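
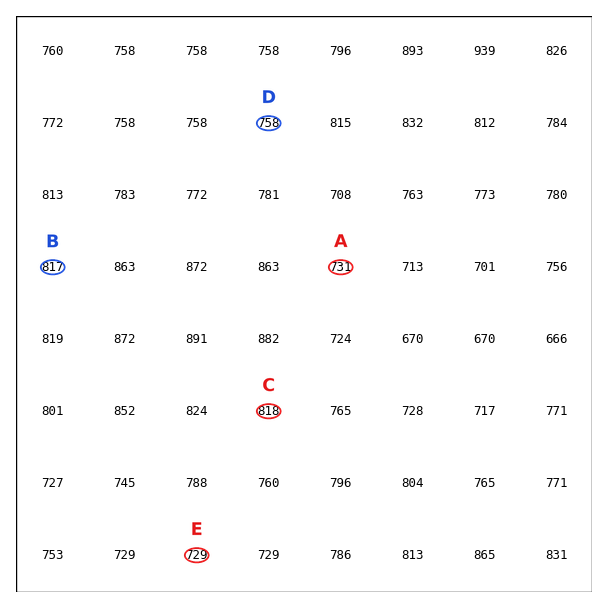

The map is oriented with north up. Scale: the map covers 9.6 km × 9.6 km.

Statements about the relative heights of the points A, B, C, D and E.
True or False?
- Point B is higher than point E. True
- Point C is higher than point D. True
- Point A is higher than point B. False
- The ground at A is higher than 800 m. False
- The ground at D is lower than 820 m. True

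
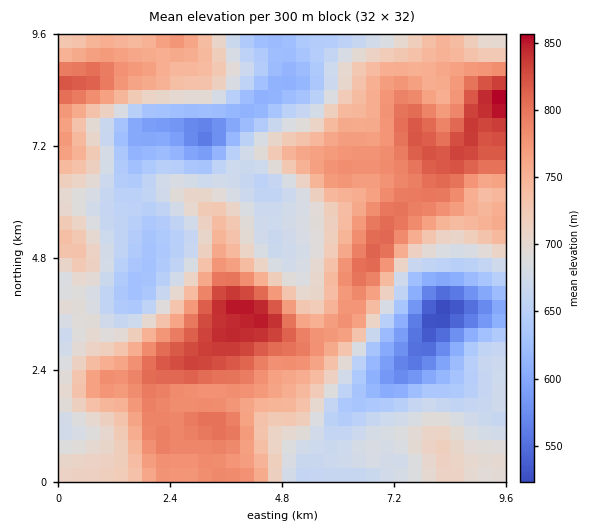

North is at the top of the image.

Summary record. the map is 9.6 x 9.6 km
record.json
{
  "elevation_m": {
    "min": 520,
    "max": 865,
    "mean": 715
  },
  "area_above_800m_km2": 9.8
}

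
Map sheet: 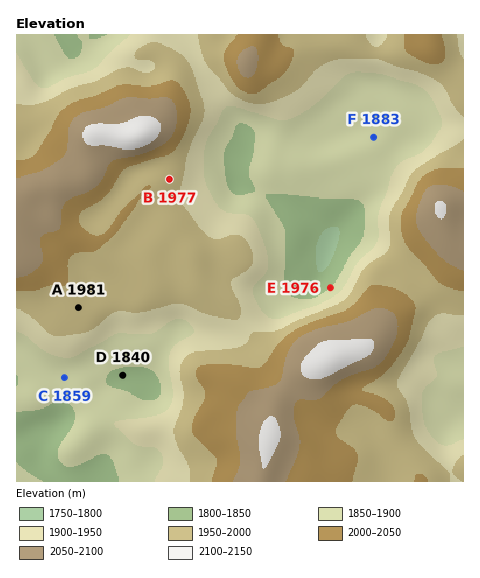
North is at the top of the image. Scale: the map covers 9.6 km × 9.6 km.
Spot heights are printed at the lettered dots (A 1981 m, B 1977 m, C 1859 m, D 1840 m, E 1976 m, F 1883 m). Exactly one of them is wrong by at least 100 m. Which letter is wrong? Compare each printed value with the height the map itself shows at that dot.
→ E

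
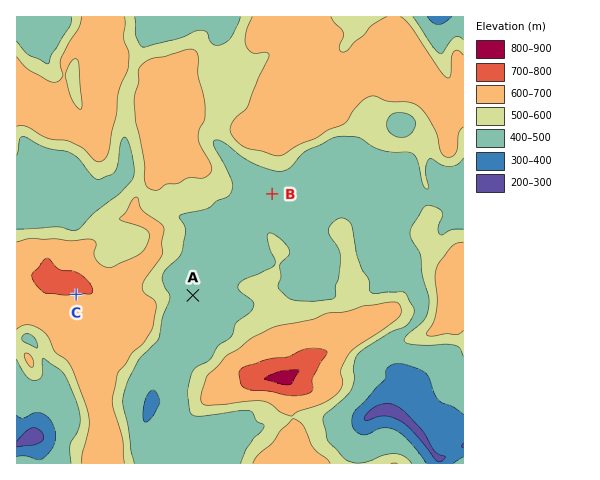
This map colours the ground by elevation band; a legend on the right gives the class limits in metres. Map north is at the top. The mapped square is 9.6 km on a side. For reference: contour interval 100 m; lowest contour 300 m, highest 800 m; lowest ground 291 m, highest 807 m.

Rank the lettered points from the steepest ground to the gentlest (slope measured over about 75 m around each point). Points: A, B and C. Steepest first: C A B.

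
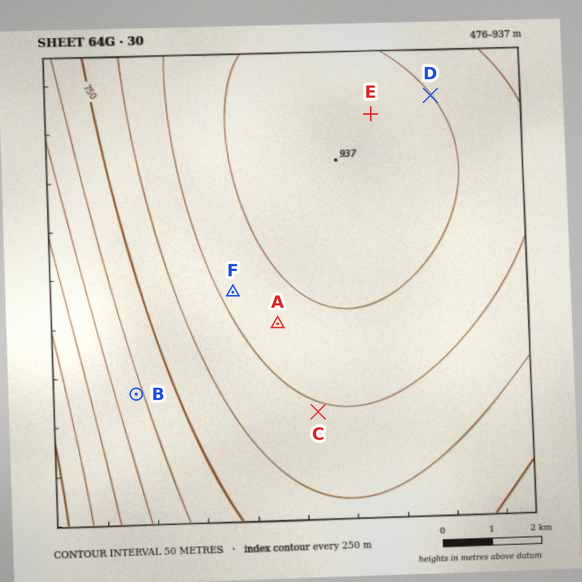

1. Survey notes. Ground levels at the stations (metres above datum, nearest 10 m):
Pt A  880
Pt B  690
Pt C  840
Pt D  900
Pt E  930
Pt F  860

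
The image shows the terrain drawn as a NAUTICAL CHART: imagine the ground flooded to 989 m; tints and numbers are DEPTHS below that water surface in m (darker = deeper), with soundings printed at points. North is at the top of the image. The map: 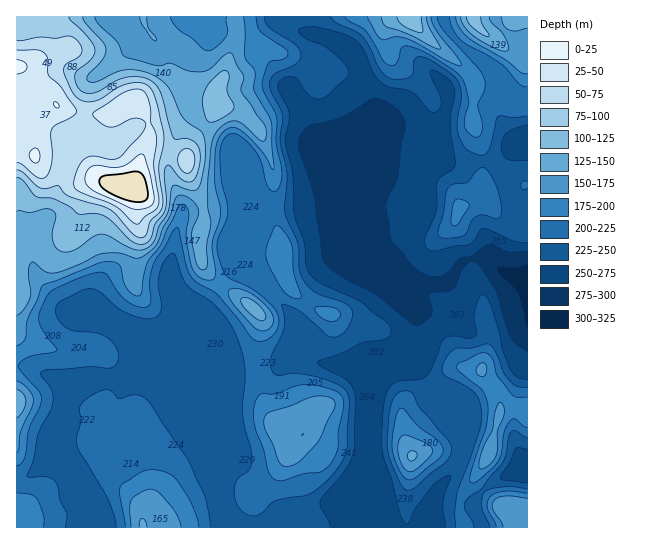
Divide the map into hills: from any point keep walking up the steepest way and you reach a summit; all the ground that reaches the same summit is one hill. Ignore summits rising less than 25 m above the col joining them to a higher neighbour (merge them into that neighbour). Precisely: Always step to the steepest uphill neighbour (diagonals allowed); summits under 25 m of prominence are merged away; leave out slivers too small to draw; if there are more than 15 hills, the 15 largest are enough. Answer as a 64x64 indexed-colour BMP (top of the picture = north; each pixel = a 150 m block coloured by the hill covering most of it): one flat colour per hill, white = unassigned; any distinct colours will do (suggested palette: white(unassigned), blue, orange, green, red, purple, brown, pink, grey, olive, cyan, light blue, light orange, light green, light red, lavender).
<image width="64" height="64" href="data:image/bmp;base64,Qk12CAAAAAAAAHYAAAAoAAAAQAAAAEAAAAABAAQAAAAAAAAIAAATCwAAEwsAABAAAAAAAAAA////ALR3HwAOf/8ALKAsACgn1gC9Z5QAS1aMAMJ34wB/f38AIr28AM++FwDox64AeLv/AIrfmACWmP8A1bDFAP////9ERERERERERERCIiIhEREREREZmZlmZmZmqqqq/////0RERERERERERCIiIiIRERERERmZmZZmZmaqqqr/////RERERERERERCIiIiIiIRERERGZmZmWZmZqqqqv////9EREREREREREIiIiIiIiIiEREZmZmZZmZmqqqq////9EREREREREREQiIiIiIiIiIhERmZmZmWZmaqqqr////0RERERERERERCIiIiIiIiIiIRGZmZmZZmZmqqqt////RERERERERERBIiIiIiIiIiIhEZmZmZmWZmZmqm3d//9EREREREREREEiIiIiIiIiIiIRmZmZmZlmZmZmbd3f9EREREREREREQSIiIiIiIiIiIiGZmZmZmWZmZmZt3d/0REREREREREQRIiIiIiIiIiIiKZmZmZmZlmZmZm3d3/RERERERERERBEiIiIiIiIiIiIpmZmZmZmWZmZmbd3d9ERERERERERBESIiIiIiIiIiIimZmZmZmZZmZmZt3d30REREREREREERIiIiIiIiIiIiKZmZmZmZZmZmZm3d3dREREREREREEREiIiIiIiIiIiIpmZmZmZlmZmZmbd3d1EREREREREERESIiIiIiIiIiIimZmZmZlmZmZmZt3d3UREREREREERERIiIiIiIiIiIiIpmZmZmWZmZmZm3d3d1EREREREQRERGyIiIiIiIiIiIimZmZmWZmZmZmbd3d3dREREREQREREbIiIiIiIiIiIiKZmZmWZmZmZmZt3d3d3dRERBERERERsiIiIiIiIiIiIpmZmWZmZmZmZm3dERERERERERERERG7IiIiIiIiIiIimZmZZmZmZmZmYREREREREREREREREbu7IiIiIiJVVSIpmZZmZmZmZmZhERERERERERERERERu7u7u7IlVVVVURERlmZmZmZmZmERERERERERERERERG7u7u7u1VVVVVREREWZmZmZmZmYREREREREREREREREbu7u7u7VVVVVVERERZmZmZmZmZhERERERERERERERERu7u7u7tVVVVVERERFmZmZmZmZmERERERERERERERERu7u7u7u1VVVVVREREWZmZqqqpmYRERERERERERERERG7u7u7u1VVVVVVERERZmaqqqqqqhEREREREREREREREbu7u7u7VVVVVVVREREaqqqqqqqqERERERERERERERERu7u7u7VVVVVVVVURERqqqqqqqqoREREREREREREREREbu7u7VVVVVVVVVVERGqqqqqqqqhERERERERERERERERG7u7VVVVVVVVVVVVUaqqqqqqqqERERERERERERERERERu7VVVVVVVVVVVVVYiIiqqqqqMRERERERERERERERERERFVVVVVVVVVVVVYiIiKqqozMxEREREREREREREREREREVVVVVVVVVVVVYiIiIiqqDMzERERERERERERERERERERVVVVVVVVVVVYiIiIiIiIMzMRERERERERERERERERERFVVVVVVVVVVYiIiIiIiIiDMxcREREREREREREREREREVVVVVVVVVVRiIiIiIiIiIMzd3EREREREREREREREREcVVVVVVVVVRGIiIiIiIiIiDN3cRERERERERERERERERxVVVVVVVVREYiIiIiIiIiIM3d3EREREREREREcERERzFVVVVVVUREYiIiIiIiIiIgzd3cRERERERERERzMzMzMERERERERERiIiIiIiIiIiDN3d3ERERERERERzMzMzMwREREREREREYiIiIiIiIiIM3d3cRERERERERHMzMzMwRERERERERERiIiIiIiIiIMzd3d3ERERERERHMzMzMzBERERERERERGIiIiIiIiIgzN3d3cREREREREczMzMzBEREREREREREYiIiIiIiIiDM3d3dxERERERERzMzMzMERERERERERERiIiIiIOIiIgzd3d3ERERERERHMzMzMwRERERERERERE4iIiDMzMzODN3d3dxEREREREczMzMwRERERERERERETiIiDMzMzMzM3d3d3cRERERERHMzMwREREREREREREROIMzMzMzMzMzd3d3dxEREREREczMwREREREREREREREzMzMzMzMzMzN3d3d3ERERERERHMERERERERERERERETMzMzMzMzMzM3d3d3cRERERERERERERERERERERERETMzMzMzMzMzMzd3d3d3ERERERERERERERERERERERERMzMzMzMzMzMzN3d3d3cRERERERERERERERERERERERMzMzMzMzMzMzM3d3d3dxEREREREREREREREREREREREzMzMzMzMzMz7ud3d3d3ERERERERERERERERERERERETMzMzMzMzMzPu53d3d3dxERERERERERERERERERERERMzMzMzMzMzPu7nd3d3d3cRERERERERERERERERERERMzMzMzMzMzPu7ud3d3d3d3cREREREREREREREREREREzMzMzMzMzPu7u53d3d3d3d3EREREREREREREREREREzMzMzMzMzPu7u7nd3d3d3d3cREREREREREREREREREzMzMzMzMzPu7u7ud3d3d3d3dxERERERERERERERETMzMzMzMzMzPu7u7u53d3d3d3d3ERERERERERERERMzMzMzMzMzMzPu7u7u7nd3d3d3d3cRERERERERERETMzMzMzMzMzMzM+7u7u7u"/>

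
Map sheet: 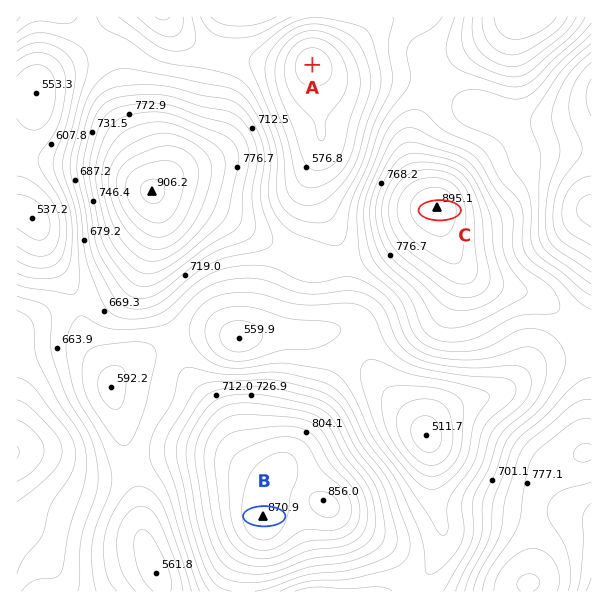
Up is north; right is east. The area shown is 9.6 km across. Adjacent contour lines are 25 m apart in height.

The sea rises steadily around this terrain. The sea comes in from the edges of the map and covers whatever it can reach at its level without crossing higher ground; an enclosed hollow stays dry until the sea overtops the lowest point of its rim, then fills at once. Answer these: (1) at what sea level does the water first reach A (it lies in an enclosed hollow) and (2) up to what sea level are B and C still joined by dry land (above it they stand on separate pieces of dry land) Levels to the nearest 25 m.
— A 625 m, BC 650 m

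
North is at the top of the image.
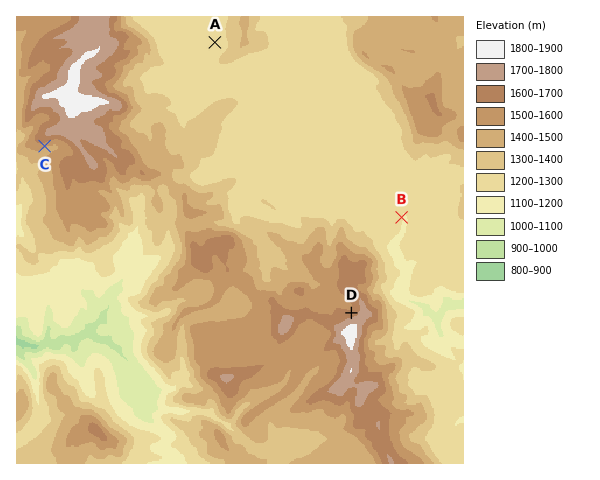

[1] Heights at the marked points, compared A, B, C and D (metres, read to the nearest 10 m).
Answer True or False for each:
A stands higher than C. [False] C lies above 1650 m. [False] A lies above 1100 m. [True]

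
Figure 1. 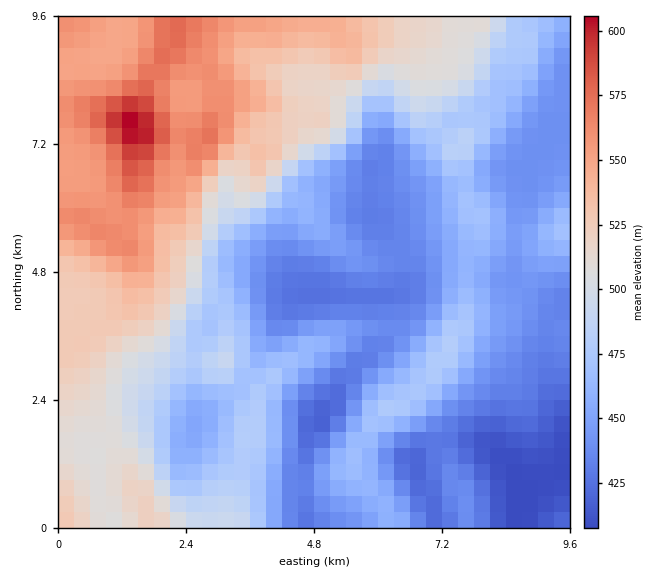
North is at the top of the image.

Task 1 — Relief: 405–610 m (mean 485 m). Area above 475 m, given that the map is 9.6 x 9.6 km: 43.5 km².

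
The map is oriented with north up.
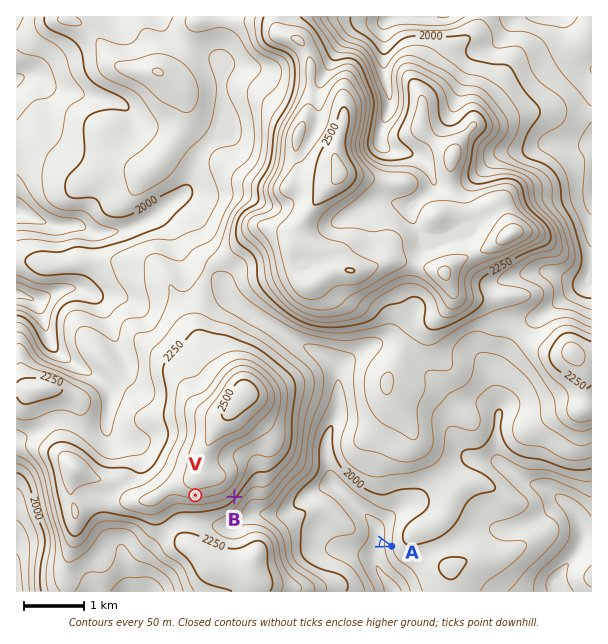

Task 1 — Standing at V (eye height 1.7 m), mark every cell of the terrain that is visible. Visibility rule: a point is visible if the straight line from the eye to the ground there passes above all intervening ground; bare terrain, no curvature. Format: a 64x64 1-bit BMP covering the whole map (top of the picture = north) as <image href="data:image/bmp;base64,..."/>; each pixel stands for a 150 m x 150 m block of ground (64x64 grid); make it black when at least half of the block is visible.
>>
<image width="64" height="64" href="data:image/bmp;base64,Qk0+AgAAAAAAAD4AAAAoAAAAQAAAAEAAAAABAAEAAAAAAAACAAATCwAAEwsAAAIAAAAAAAAA////AAAAAAAH4AAAAD/AAAfgAOAEf8AAB+AH4Az/4AADwA/gHP/8AAMAH+A8//8AAAB/8AB//4AAAP/wAD8f4AAB//AADwPgAAH8AAAAAAAAAcAAAAAAAAABgAAAAAAAAAAAAAAAAAAAAAAAAAAAAAAAAAAAAAAAAAAAAAAAAAAAAAAAAAAAAAAAAAAAAAAAAAAAAAAAAAAAAAAAAAAAAAAAAAAAAAAAAAAAAAAAAAAAAAAAAAAAAAAAAAAAAAAAAAAAAAAAAAAAAAAAAAAAAAAAAAAAAAAAAAAAAAAAAAAAAAAAAAAAAAAAAAAAAAAAAAAAAAAAAAAAAAAAAAAAAAAAAAAAAAAAAAAAAAAAAAAAAAAAAAAAAAAAAAAAAAAAAAAAAAAAAAAAAAAAAAAAAAAAAAAAAAAAAAAAAAAAAAAAAAAAAAAAAAAAAAAAAAAAAAAAAAAAAAAAAAAAAAAAAAAAAAAAAAAAAAAAAAAAAAAAAAAAAAAAAAAAAAAAAAAAAAAAAAAAAAAAAAAAAAAAAAAAAAAAAAAAAAAAAAAAAAAAAAAAAAAAAAAAAAAAAAAAAAAAAAAAAAAAAAAAAAAAAAAAAAAAAAAAAAAAAAAAAAAAAAAAAAAAAAAAAAAAAAAAAAAAAAAAAAAAAAAAAAAAAAAAAAAAAAAAAAAAAAAAAAAAAAAAAAAAAA=="/>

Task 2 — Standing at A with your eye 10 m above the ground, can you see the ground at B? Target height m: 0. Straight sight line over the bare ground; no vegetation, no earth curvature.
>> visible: true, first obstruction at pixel None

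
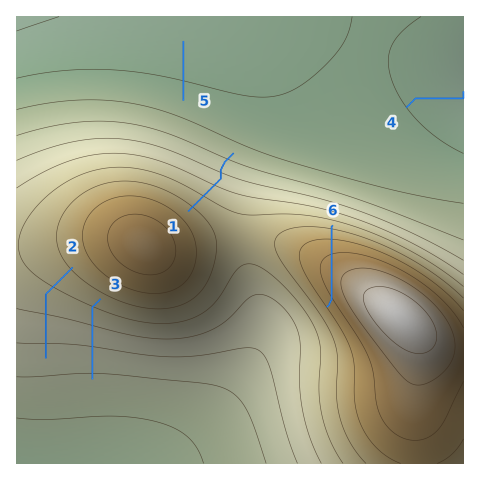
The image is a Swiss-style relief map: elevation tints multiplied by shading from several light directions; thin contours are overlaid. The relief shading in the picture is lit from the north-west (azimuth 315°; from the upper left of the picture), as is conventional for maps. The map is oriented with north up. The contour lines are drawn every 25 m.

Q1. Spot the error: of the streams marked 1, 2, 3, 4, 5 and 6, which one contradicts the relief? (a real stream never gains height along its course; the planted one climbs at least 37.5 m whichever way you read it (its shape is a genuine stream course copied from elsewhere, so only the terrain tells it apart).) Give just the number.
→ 6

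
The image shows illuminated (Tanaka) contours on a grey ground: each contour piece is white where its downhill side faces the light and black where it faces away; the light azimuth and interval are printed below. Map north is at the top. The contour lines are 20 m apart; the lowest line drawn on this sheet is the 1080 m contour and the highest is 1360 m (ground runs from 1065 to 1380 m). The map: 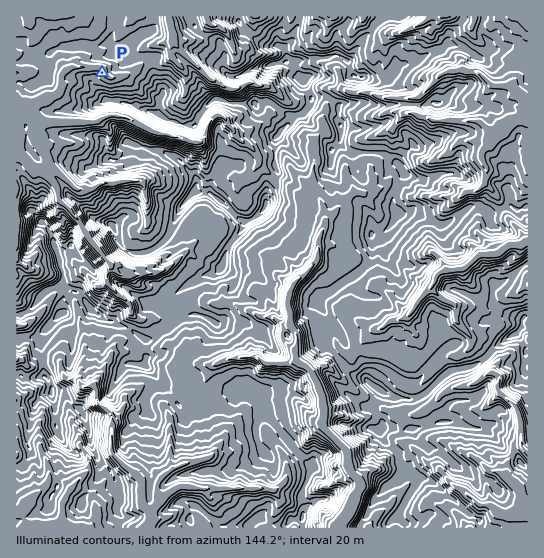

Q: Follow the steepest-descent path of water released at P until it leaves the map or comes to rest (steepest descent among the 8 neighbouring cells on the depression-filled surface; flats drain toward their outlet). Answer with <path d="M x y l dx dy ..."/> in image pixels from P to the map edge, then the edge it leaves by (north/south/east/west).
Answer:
<path d="M102 73l1-3-2-3-31 0-8 7-1 3 0 13-6 5-5 0-5 3-4 4-10 1-1 2-3 0-5 5-5 0"/>
exit: west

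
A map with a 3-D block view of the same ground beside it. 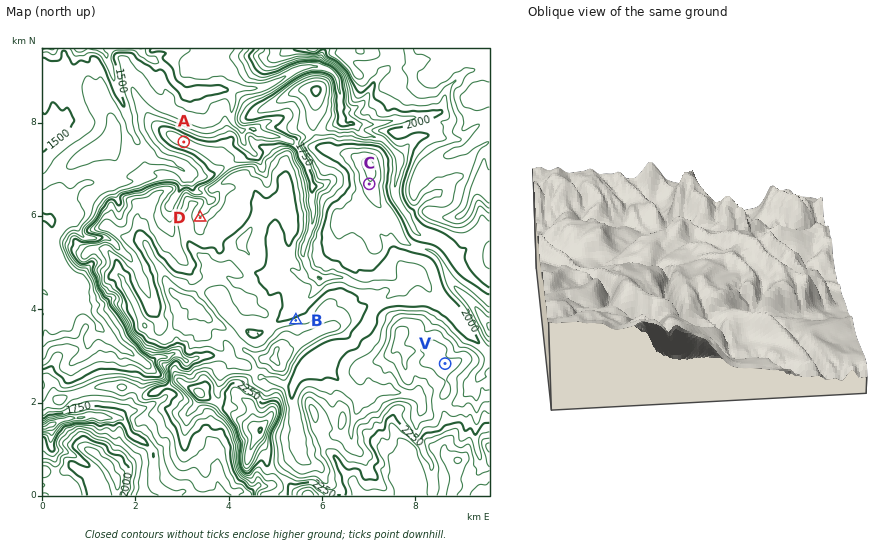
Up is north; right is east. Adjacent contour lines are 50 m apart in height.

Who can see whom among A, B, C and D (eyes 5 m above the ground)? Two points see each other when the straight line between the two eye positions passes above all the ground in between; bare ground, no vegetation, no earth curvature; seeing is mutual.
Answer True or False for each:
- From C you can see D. False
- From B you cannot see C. False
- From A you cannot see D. True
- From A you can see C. True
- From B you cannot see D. True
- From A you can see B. False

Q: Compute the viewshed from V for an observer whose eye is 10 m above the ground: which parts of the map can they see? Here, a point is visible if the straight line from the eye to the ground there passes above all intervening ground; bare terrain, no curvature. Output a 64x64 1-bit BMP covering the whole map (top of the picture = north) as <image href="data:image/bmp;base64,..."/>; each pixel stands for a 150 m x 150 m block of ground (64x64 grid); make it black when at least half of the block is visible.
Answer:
<image width="64" height="64" href="data:image/bmp;base64,Qk0+AgAAAAAAAD4AAAAoAAAAQAAAAEAAAAABAAEAAAAAAAACAAATCwAAEwsAAAIAAAAAAAAA////AAAAAAAAAAAABgAAAAAAAAAeAAABAAAAADAAAAEAAAAAYAAAAQAAAATAAAQBAAAABsAgBDAAAAACgEAEOgAAAAOAwA3LAAAAAYDgH+8AAAABgZA//wAAAALBlD//AAAAAMGfOH8AAAACQ7A4HwAAAAdjgHABAAAAD2IAAIAAAAIeAAAAYAAAARwAAAgAAAABAAAACAAAAAAAIAAK4AAAAABwAAvwAAAAAHAAD+AAAAAAMAA8AAAAAAAgABgBAAAAAAAAGAMAAAHAAAAABwAAB4AAAAAGAAADAAAAAAwAAAYAAAAADAAABAAAAAAYAAAwAAAAABAAACAAAAAAIAAAAAAAAAAAAAAAAAAAAAAAAAAAAAAAAAAAAAAAAAAAAAAAAAAAAAEAAAAAAAAAAQAAAAAAAAB/AAAAAAAwIP8AAAAAAD/j/wAAAAAAH8IPAAAAAAAHgAcAAAAAAAeMBwAAAAAAA4wGAAAAAAADhgAAAAAAAAOHAAAAAAAAA4OAAAAAAAABwcAAAAAAACCAYAAAAAAAgAAAAAAAAAAAAAAAAAAAAABAAAAAAAAAAAAAAAAAAAAAAAAAAAAAAACAAAAAAAAAAcAeAAAAAAABwB8AAAAAAADHAAAAAAAABu+AAAAAAAAOD8AAAAAAAAkYYAAAAAAAEwAwAAAAAAA3wDAAAAAAEA/MAA=="/>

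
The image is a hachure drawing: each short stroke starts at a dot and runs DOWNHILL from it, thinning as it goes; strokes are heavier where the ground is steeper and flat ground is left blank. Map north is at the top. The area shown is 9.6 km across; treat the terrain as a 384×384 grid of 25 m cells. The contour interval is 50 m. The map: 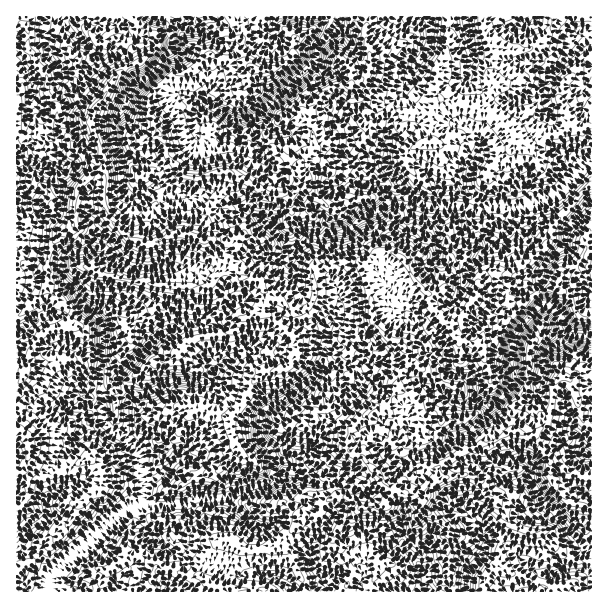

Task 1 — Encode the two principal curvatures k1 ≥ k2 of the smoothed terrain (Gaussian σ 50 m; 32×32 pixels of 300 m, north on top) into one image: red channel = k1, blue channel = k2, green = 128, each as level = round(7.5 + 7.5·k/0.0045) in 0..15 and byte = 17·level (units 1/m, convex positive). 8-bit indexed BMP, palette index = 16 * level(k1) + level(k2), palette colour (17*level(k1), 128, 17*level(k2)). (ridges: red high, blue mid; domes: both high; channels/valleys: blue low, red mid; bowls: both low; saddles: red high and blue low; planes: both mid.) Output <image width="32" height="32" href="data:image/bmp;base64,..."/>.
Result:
<image width="32" height="32" href="data:image/bmp;base64,Qk02CAAAAAAAADYEAAAoAAAAIAAAACAAAAABAAgAAAAAAAAEAAATCwAAEwsAAAABAAAAAAAAAIAAABGAAAAigAAAM4AAAESAAABVgAAAZoAAAHeAAACIgAAAmYAAAKqAAAC7gAAAzIAAAN2AAADugAAA/4AAAACAEQARgBEAIoARADOAEQBEgBEAVYARAGaAEQB3gBEAiIARAJmAEQCqgBEAu4ARAMyAEQDdgBEA7oARAP+AEQAAgCIAEYAiACKAIgAzgCIARIAiAFWAIgBmgCIAd4AiAIiAIgCZgCIAqoAiALuAIgDMgCIA3YAiAO6AIgD/gCIAAIAzABGAMwAigDMAM4AzAESAMwBVgDMAZoAzAHeAMwCIgDMAmYAzAKqAMwC7gDMAzIAzAN2AMwDugDMA/4AzAACARAARgEQAIoBEADOARABEgEQAVYBEAGaARAB3gEQAiIBEAJmARACqgEQAu4BEAMyARADdgEQA7oBEAP+ARAAAgFUAEYBVACKAVQAzgFUARIBVAFWAVQBmgFUAd4BVAIiAVQCZgFUAqoBVALuAVQDMgFUA3YBVAO6AVQD/gFUAAIBmABGAZgAigGYAM4BmAESAZgBVgGYAZoBmAHeAZgCIgGYAmYBmAKqAZgC7gGYAzIBmAN2AZgDugGYA/4BmAACAdwARgHcAIoB3ADOAdwBEgHcAVYB3AGaAdwB3gHcAiIB3AJmAdwCqgHcAu4B3AMyAdwDdgHcA7oB3AP+AdwAAgIgAEYCIACKAiAAzgIgARICIAFWAiABmgIgAd4CIAIiAiACZgIgAqoCIALuAiADMgIgA3YCIAO6AiAD/gIgAAICZABGAmQAigJkAM4CZAESAmQBVgJkAZoCZAHeAmQCIgJkAmYCZAKqAmQC7gJkAzICZAN2AmQDugJkA/4CZAACAqgARgKoAIoCqADOAqgBEgKoAVYCqAGaAqgB3gKoAiICqAJmAqgCqgKoAu4CqAMyAqgDdgKoA7oCqAP+AqgAAgLsAEYC7ACKAuwAzgLsARIC7AFWAuwBmgLsAd4C7AIiAuwCZgLsAqoC7ALuAuwDMgLsA3YC7AO6AuwD/gLsAAIDMABGAzAAigMwAM4DMAESAzABVgMwAZoDMAHeAzACIgMwAmYDMAKqAzAC7gMwAzIDMAN2AzADugMwA/4DMAACA3QARgN0AIoDdADOA3QBEgN0AVYDdAGaA3QB3gN0AiIDdAJmA3QCqgN0Au4DdAMyA3QDdgN0A7oDdAP+A3QAAgO4AEYDuACKA7gAzgO4ARIDuAFWA7gBmgO4Ad4DuAIiA7gCZgO4AqoDuALuA7gDMgO4A3YDuAO6A7gD/gO4AAID/ABGA/wAigP8AM4D/AESA/wBVgP8AZoD/AHeA/wCIgP8AmYD/AKqA/wC7gP8AzID/AN2A/wDugP8A/4D/AKWFlbO2lJbXgre3x8XVwsOzksalhpaCxsPEppW1xca015SElNfXlcfFlpaGhpWWxpCnpYbIyJC1toDXp4SmorKSx6VzdLfHk6OGp5i3xrimg8eGlZKAtKS2pLKEhpa3c5Oi6JWDk8WhtMW4t7eAo8elw8V01rG11NeUk7bW56C12JC114SDhKOigqW2sOjWpbeS1ufpkPiispK2pqWAo+fFg5Kl2KekpOa0gZCQkcfWxsazg8XW1sRyhNbGsqPnksemt5W2uISTg+fWxqbUwLGSg5S215WV59XnxeOw57Xn1IaUt7iWhKSzgYSm2OiQkbW2x9eEcqGg5aOCgZD2poDnlpaSt5KDlLaUl5fWgLWnhITGhZaVyLWg0+fG15aVsreHpsaS5LO3pqeWp8aA58e4tse3lpa3xPjgs7eGuILmtYWkoqH2oLbIyLiG16OApbamhbfHhreEkLCQ5KLFg8XHh5eVgdHUkICgkJWXxqeAkqeElqS3g8T3sPuQ9MPWltmWp7iQ5LD4x8e0kpenx8iRk4V1hbXYlLGj5ZD3sNinxoWTorDH1pDIyIaWgoSFx5eTlqWk6KWixdbHgPeQoreQ1rfYoLfGtICjs7Wmhba1lYOXteaFlJPXpMagxPegkNeCtbSQ1ZS2hoaEo8fIlbanhXXXdoaDxqWlpMag4KH4hcbVgKd0hZa3p6ikg7a3lbaFdceHhrbWkOmWpdLT94SG16Cm5/fi1LWWlqXI14WCyIWFt4eXtMWzxaelspLnp5bmkOLngJWUg3WUhaWFlYLJtdfHt+i0oPWwtrbosLPlh5XVxoCW+Pbm5vjEyNbBoZCihLfGpLaypNeSppT3gOmnlbbmk/Z0haaWlaW1gJHX1qKgkNaUpqTWtLSjk+bB1JW2o+TlhISWlnWWpXK01tei99bkoLKAgZCigYODc/bApuaS98SStJOElIWVtfaU5saCgqHzsNi01rHItpSkgfazgIKj96G2tbXm1ee2hoO3tcan1pDHlaenkLeXpcmVkqa3xeT0gLaE1XWFlZajyJa3loWWgMinmJeTppenpYOUtZa1kfeg1/e2hZe1xsOhlLenl6eTlZaXl5WHmIe2t8ezlbO294CU54WVs6CggNfIp7WDhJSol5eGl6eXp4O3lrPForXnx5D3hpWTt8m2gKXWw7WWhoSXqKeWlpWjo7eFoeaApIb4cJDnt5aGp9W4gNSg9raGg5W3hZWYmKhx15Skw6TncZX205Cz2LXHtub4oNf305aWgNiXkqaFlZaAxtaCx5DUtpTmsPe0s7aFg/agsqDXl8iitbeAyKe3uJaT14Ojw5SVxsSQscK0p7WwtPSgw9eGhaOjtLSnlILGlZQ="/>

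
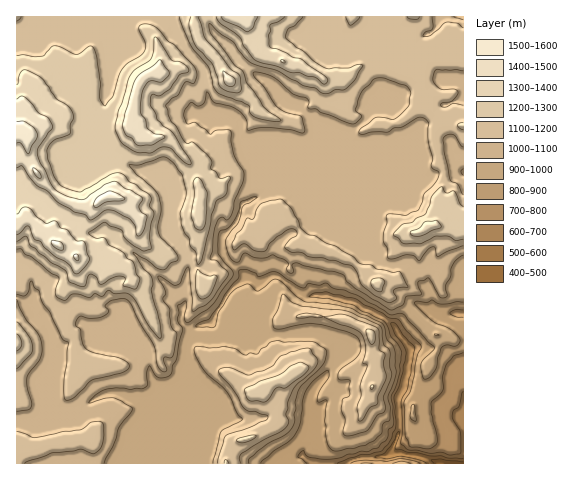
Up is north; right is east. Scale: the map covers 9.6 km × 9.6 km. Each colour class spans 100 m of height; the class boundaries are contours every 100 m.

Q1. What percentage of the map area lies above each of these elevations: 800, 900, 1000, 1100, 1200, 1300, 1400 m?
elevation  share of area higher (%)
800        96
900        92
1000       79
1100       52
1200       26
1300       12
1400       4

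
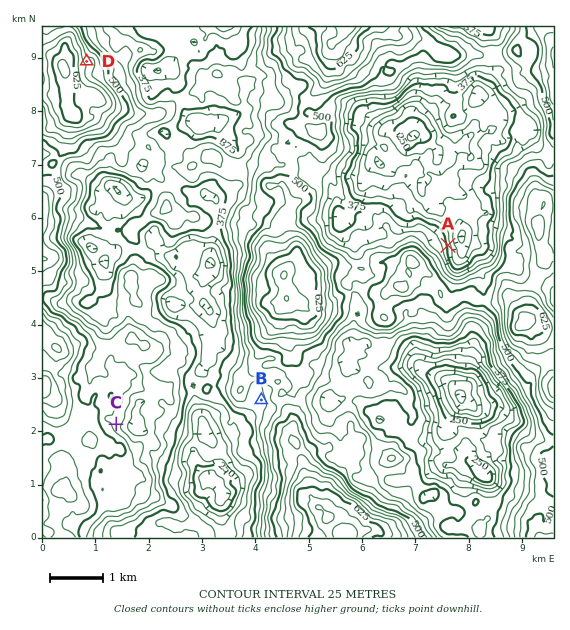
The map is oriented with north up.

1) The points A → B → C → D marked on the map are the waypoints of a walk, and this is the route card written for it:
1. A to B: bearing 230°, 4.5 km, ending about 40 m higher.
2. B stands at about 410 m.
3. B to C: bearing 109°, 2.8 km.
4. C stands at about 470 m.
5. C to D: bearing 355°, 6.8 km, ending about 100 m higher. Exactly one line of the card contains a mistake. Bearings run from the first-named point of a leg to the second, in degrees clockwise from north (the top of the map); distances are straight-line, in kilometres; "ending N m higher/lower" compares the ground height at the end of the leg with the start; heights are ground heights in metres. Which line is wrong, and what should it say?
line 3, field bearing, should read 261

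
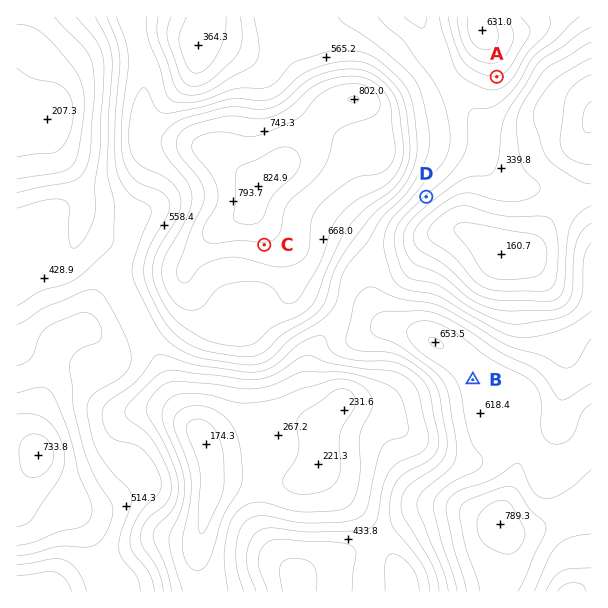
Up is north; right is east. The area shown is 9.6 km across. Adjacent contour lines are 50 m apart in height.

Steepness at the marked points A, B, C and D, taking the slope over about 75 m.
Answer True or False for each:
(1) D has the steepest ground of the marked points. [True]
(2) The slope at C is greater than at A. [False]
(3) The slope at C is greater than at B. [True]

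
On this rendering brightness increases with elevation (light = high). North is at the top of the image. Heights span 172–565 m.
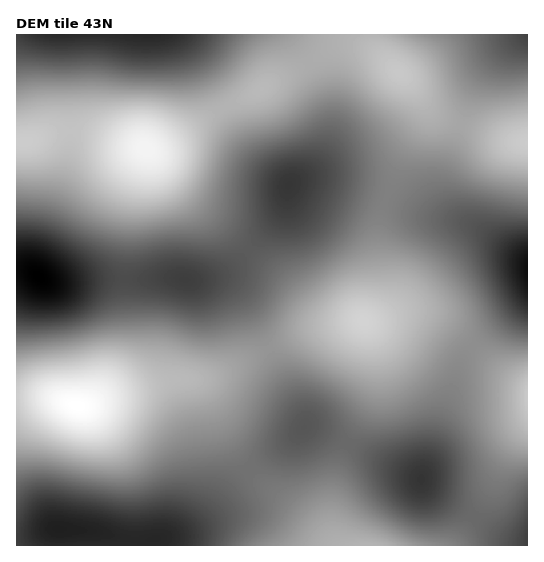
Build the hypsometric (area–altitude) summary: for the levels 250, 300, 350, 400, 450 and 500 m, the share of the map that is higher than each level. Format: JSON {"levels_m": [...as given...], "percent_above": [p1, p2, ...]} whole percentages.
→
{"levels_m": [250, 300, 350, 400, 450, 500], "percent_above": [95, 84, 63, 39, 17, 5]}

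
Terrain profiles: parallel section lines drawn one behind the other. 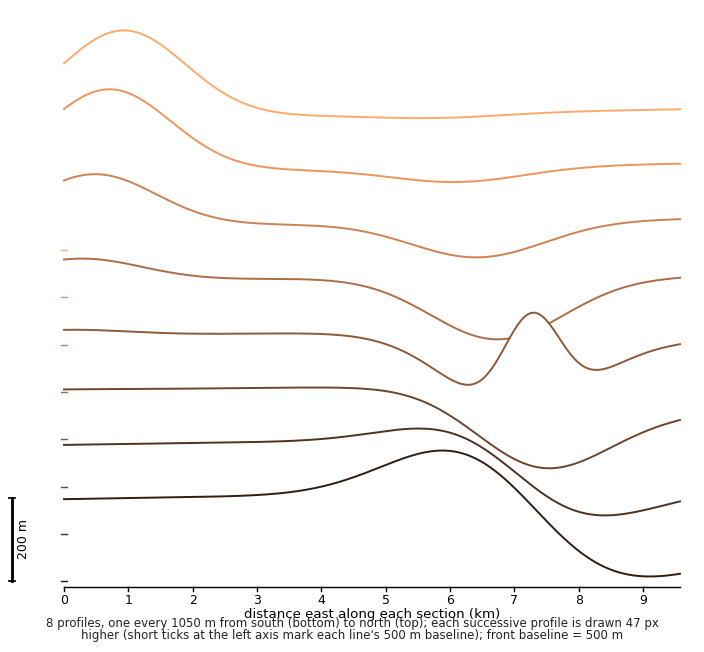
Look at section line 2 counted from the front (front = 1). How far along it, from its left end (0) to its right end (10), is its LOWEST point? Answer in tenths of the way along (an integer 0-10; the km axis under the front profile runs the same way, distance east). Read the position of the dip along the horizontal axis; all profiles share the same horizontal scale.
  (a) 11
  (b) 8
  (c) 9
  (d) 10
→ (c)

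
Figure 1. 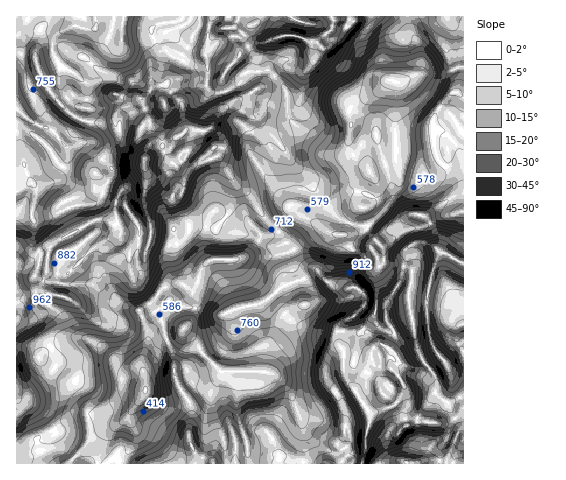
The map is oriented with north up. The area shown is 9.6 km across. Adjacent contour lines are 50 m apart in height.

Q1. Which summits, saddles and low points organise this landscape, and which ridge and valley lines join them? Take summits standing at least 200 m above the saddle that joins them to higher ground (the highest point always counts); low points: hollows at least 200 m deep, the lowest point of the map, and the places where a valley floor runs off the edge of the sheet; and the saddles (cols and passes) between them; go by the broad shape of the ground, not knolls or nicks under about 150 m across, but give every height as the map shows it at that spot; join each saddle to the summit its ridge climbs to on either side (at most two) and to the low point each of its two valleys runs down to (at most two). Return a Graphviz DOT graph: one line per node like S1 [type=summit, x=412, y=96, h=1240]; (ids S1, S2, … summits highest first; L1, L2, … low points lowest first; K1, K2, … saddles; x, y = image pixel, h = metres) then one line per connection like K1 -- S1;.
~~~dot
graph terrain {
  S1 [type=summit, x=144, y=160, h=1400];
  S2 [type=summit, x=354, y=316, h=1265];
  S3 [type=summit, x=304, y=39, h=1141];
  L1 [type=low, x=390, y=81, h=283];
  L2 [type=low, x=145, y=390, h=296];
  L3 [type=low, x=32, y=183, h=593];
  L4 [type=low, x=406, y=462, h=646];
  K1 [type=saddle, x=171, y=92, h=987];
  K2 [type=saddle, x=421, y=358, h=983];
  K3 [type=saddle, x=39, y=263, h=884];
  K4 [type=saddle, x=227, y=90, h=868];
  K5 [type=saddle, x=278, y=231, h=708];
  K6 [type=saddle, x=182, y=391, h=682];
  K7 [type=saddle, x=442, y=164, h=653];
  K1 -- S1;
  K1 -- L1;
  K1 -- L3;
  K2 -- S2;
  K2 -- L1;
  K2 -- L4;
  K3 -- S1;
  K3 -- L1;
  K3 -- L3;
  K4 -- S1;
  K4 -- S3;
  K4 -- L1;
  K4 -- L3;
  K5 -- S1;
  K5 -- S2;
  K5 -- L1;
  K5 -- L2;
  K6 -- S1;
  K6 -- S2;
  K6 -- L2;
  K7 -- S1;
  K7 -- S2;
  K7 -- L1;
}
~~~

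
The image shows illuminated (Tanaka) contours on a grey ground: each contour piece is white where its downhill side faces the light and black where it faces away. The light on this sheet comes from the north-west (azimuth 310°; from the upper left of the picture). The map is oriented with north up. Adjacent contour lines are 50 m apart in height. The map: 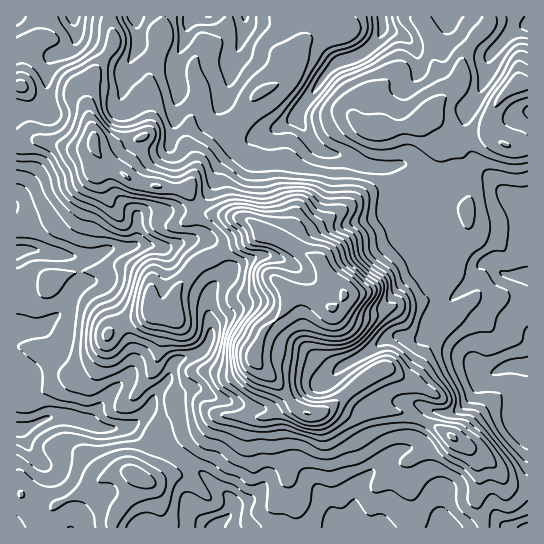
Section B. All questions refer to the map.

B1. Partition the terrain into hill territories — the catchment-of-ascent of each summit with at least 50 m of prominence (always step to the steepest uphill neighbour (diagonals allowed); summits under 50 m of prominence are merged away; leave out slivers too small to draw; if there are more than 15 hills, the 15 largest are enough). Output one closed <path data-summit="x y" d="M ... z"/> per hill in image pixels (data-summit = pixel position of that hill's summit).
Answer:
<path data-summit="345 295" d="M381 16l-135 0-2 18-12 28-4 27-9 21-2 9 4 8 13 12 8 2 9-2-16 10-14 14-5 10-5 18-12 14-9 6-43 1-10 5-2 28 19 0 12 3 29-9 10 0 8 4 6 7 8 19-2 6-12 11-4 9-1 16 3 11 0 15-4 9-10 9-22 6-8 21-12 13-6 15-12 13-12 4 8 2 6 8 11 7 16 3 35 25 30 27 2 6-1 6-15 17 226 0-7-38-15-21-6-15-5-5-5 0 6-1 4-3 5-19 10-15 12 2 12-1 14-10 17-26 22-9 21-1 0-89-22-2-15-12-17 4-29-11-6-6-3-8-4-32-16-16-1-17-9-12-7-1-6 3-24 0-22-11-24-4-12-11-14-22 3-10 32-42 10-7 23-8 15-15 3-6z"/><path data-summit="94 141" d="M245 16l-50 0-6 5-4 18-10 27 4 23-4 22 0 15-6 20-10 5-20-2-11-7-1-19-8-18 5-20-1-9-2 5-6 3-21 0-9-4-13-23-1-10-9 6-8 2-5 4-2 8 0 40-9 4-22 0 1 141 16-3 32 7 20 1 13-2 9-6 20-1 9-5 1-26 2-2 8-3 43-1 14-10 9-15 3-13 5-10 14-14 14-8-7 0-8-2-13-12-4-8 2-9 9-21 4-27 12-28z"/><path data-summit="421 122" d="M447 16l-65 0 1 15-3 6-15 15-28 11-12 11-28 40 0 5 14 22 12 11 24 4 22 11 24 0 6-3 7 1 9 12 1 17 13 11 10-4 22-21 10-3 21 2-20-22-8-22 3-22 16-27 8-32-6-2-28-20-8-9z"/><path data-summit="135 475" d="M61 416l-16 3-24 11 10 21 13 15 1 12-10 29-19 16 1 5 198 0 16-14 2-7-2-8-30-27-35-25-12-2-9-4-15-13-29 0-15-7z"/><path data-summit="173 317" d="M205 239l-10 0-29 9-12-3-40 3-20 8-18 2 4 13 0 12 17-2 8 8 4 6 18 36 6 24 0 10-4 10-24 24-16 23 1 2 11 4 24 0 12-5 12-13 6-15 12-13 6-19 8-4 18-6 8-7 4-9 0-15-3-11 1-16 4-9 12-11 2-6-8-19-6-7z"/><path data-summit="517 85" d="M527 25l-4 0-13 8-19 21-8 32-16 27-3 12 1 16 7 16 24 26-10-6-15 0-10 3-15 16-17 10 6 13 1 23 3 8 6 6 29 11 17-4 15 12 13 1 9-1z"/><path data-summit="453 437" d="M527 367l-20 0-22 9-17 26-14 10-12 1-12-2-10 15-5 19-4 3-6 1 5 0 5 5 6 15 15 21 9 38 83-1z"/><path data-summit="21 86" d="M73 16l-57 1 1 94 21 0 9-4 1-45 6-7 13-4 8-8 1-16z"/>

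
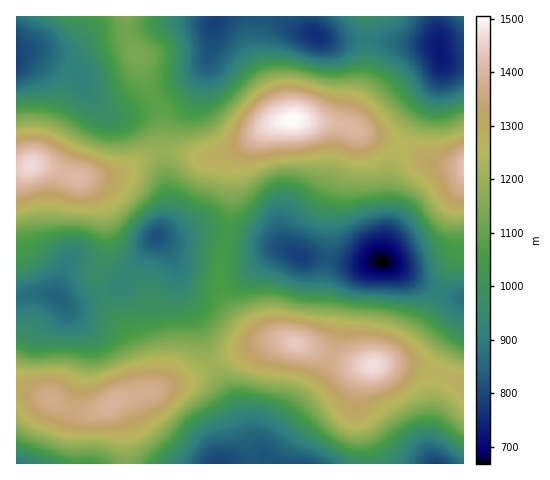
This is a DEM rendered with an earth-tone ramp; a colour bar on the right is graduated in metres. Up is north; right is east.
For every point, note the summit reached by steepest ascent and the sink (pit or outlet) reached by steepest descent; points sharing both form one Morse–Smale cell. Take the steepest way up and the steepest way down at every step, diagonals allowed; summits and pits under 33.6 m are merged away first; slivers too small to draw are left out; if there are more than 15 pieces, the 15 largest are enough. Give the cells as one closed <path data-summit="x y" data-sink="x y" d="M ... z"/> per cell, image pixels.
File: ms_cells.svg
<path data-summit="292 120" data-sink="300 256" d="M301 120l-11 0-24 8-17 14-12 13-5 17 0 31-6 35 23 6 28 2 27 12 23 1 3-17 1-40 6-20 14-30 5-21-12-7z"/><path data-summit="31 165" data-sink="17 61" d="M29 52l-13 3 1 113 19-4 17 4 23 9 26 0 16-3 32-19 14-3-2-37-4-7-11 0-23 7-14 0-15-12-19-31-33-16z"/><path data-summit="113 403" data-sink="57 297" d="M103 294l-29 10-7 0-10-8-8-2-16 0-17 5 1 87 32 12 15 10 19 5 20-4 17-10 23-7-3-24-6-19z"/><path data-summit="31 165" data-sink="57 297" d="M36 164l-20 4 0 130 17-4 16 0 8 2 10 8 7 0 23-8 5-3-4-21 8-27 0-22-5-20-6-10-14-15-28-10z"/><path data-summit="292 120" data-sink="215 22" d="M250 16l-33 0-4 11-1 20-6 16-12 13-28 15-11 8 7 14 3 39 15 0 24 6 10-1 30-13 29-20 16-4-8-5-28-60-4-15z"/><path data-summit="372 365" data-sink="437 463" d="M393 364l-16 0-7 2-8 9-3 8-2 10 0 20 8 32 1 18 97 1 1-80-32-13z"/><path data-summit="113 403" data-sink="217 463" d="M213 365l-28 15-33 12-28 6-11 6 11 23 3 37 103 0 26-1 7-4-5-1-5-4-16-43z"/><path data-summit="292 120" data-sink="315 35" d="M308 16l-57 0-2 24 4 15 28 60 5 5 46 2 15 4 18-50 2-36-41-1-7-2-7-5z"/><path data-summit="113 403" data-sink="157 236" d="M158 236l-11 13-25 36-18 8 3 11 27 45 6 19 4 25 41-13 28-16-8-15-8-29-16-27-5-29z"/><path data-summit="295 343" data-sink="300 256" d="M229 239l-4 0-2 10-4 34 4 14 14 22 14 13 12 6 20 1 14 5 14-4 6-7 5-13 1-29 5-32-24-1-23-11-32-3z"/><path data-summit="463 168" data-sink="383 262" d="M400 146l-11 30-1 47-6 37 10 4 26 18 21 9 20-42-2-42 2-13 5-9 0-18-34-6z"/><path data-summit="126 17" data-sink="17 61" d="M126 16l-109 0-1 38 20-1 37 17 7 6 15 27 10 10 5 2 9 0 12-3 15-7 8-7-7-11-7-27-12-24z"/><path data-summit="295 343" data-sink="217 463" d="M286 340l-14 0-16 5-43 20 24 46 12 36 4 7 5 4 8 0 2-12 50-64 12-22-1-4z"/><path data-summit="372 365" data-sink="383 262" d="M384 261l-6 0-13 6-8 6-9 11-6 20-4 30-6 23 25 8 18 0 17-7 18-17 24-36 5-14-21-9z"/><path data-summit="372 365" data-sink="217 463" d="M333 357l-3 0-12 25-50 64-2 12 8 6 92-1-1-18-8-32 0-20 5-18 10-10-21-1z"/>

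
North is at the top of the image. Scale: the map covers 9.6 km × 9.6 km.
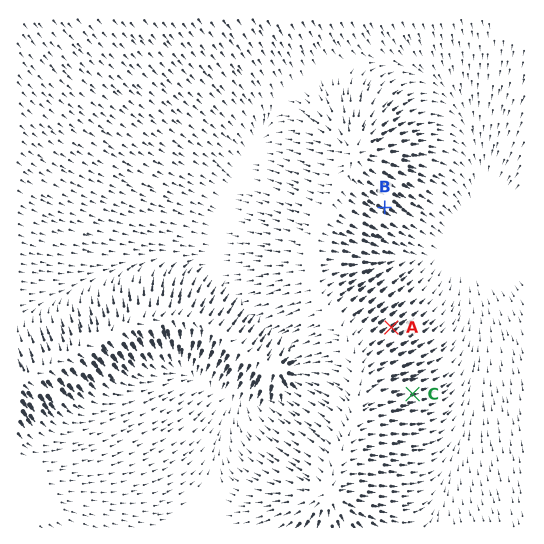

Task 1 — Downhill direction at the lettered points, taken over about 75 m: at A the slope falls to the NE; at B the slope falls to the SE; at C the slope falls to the E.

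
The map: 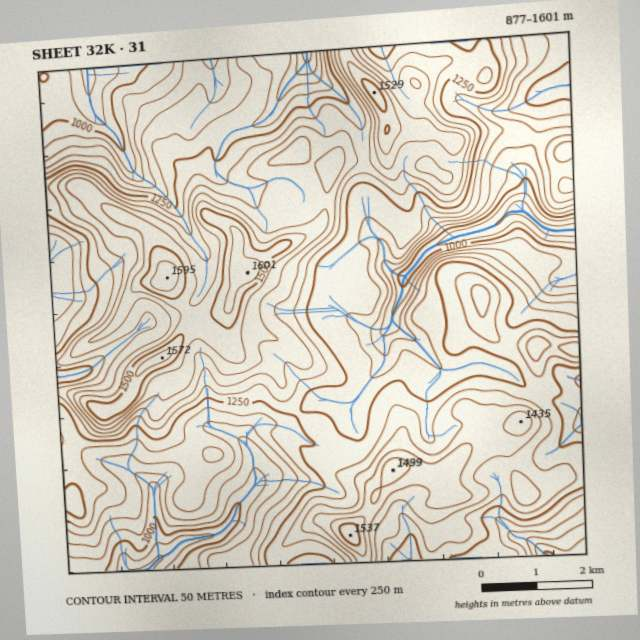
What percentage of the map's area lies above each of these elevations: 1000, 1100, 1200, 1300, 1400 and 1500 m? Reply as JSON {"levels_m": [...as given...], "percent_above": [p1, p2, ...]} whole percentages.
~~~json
{"levels_m": [1000, 1100, 1200, 1300, 1400, 1500], "percent_above": [95, 84, 67, 38, 15, 3]}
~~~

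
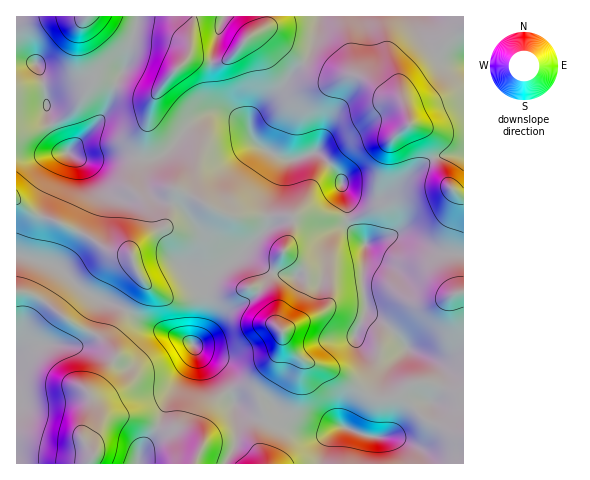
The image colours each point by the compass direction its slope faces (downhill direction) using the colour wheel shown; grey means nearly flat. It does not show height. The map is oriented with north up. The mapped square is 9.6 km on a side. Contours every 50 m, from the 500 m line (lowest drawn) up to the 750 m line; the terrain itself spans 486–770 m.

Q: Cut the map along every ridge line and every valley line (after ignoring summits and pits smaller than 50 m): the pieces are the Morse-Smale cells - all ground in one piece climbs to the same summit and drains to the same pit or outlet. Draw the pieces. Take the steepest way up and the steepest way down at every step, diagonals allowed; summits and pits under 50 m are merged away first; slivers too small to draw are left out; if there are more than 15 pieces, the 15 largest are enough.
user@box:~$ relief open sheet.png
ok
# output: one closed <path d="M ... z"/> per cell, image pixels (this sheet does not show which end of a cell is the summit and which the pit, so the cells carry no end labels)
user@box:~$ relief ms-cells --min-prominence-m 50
<path d="M18 255l-2 1 0 207 209 1 12-23 1-15-4-24-13-26-17-16-9-14-15-9-33-12-22-15-37-16-28-26z"/><path d="M315 152l-18 8-11 1-3 3-15 39 1 14 22 0 1 1-1 17-8 16 22 21-2 20-15 31-6 7 4 12 19 19 21 6 11 6 27 20 12 6 21-3 9-9 11-5 14 2 32 10 0-24-18-3-34-16-25-26-20-13-4-31 4-37-19-21-1-24-7-24-19-20z"/><path d="M179 190l-4 0-11 38-23 12-8 9-2 6-22-5-34-20-44-18-14-12-1 55 44 13 28 26 37 16 22 15 33 12 13 7 7-14 5-19 0-14-5-13 35-24 17-16 15-15 1-12-34 0-14-5z"/><path d="M283 333l-8 32-16 28 1 10 6 18 17 0 14 8 17 6 8 0 18-8-9 7-6 11-3 19 142-1-1-69-32-10-14-2-11 5-9 9-9 3-16-1-35-25-36-14-13-13z"/><path d="M304 64l-13 11-9 14-29 27-2 4 0 13 7 13 32 15 24-9 6 3 19 20 4 12 12 11 12 5 10 0 12-5 23-24 22-16-7-22-9-9-9-3-3-16-7-9-18-7-21-15-33-1-12-4z"/><path d="M291 217l-22 0-2 12-15 15-17 16-35 24 5 13 0 14-5 19-7 14 11 16 17 16 13 28 9 9 22 8-6-28 14-22 9-29 0-12 6-7 17-38 0-13-22-21 9-21 0-12z"/><path d="M417 16l-96 0-7 30-11 17 10 8 14 5 33 1 21 15 18 7 7 9 3 16 9 3 9 9 7 21 29-3 1-92-13 0-13-5-15-19z"/><path d="M222 112l-15 2-12 7-30 33-14 6-11-1-3 31 10 16 3 10 0 8-15 19-2 5 15-13 16-7 11-38 12 3 21 13 26 11 34-1 2-21 13-31 6-4-5 0-26-14-5-7-5-12-6-6z"/><path d="M404 235l-12 0-26 9-4 34 4 34 20 13 25 26 34 16 18 3 1-114-30-6z"/><path d="M137 16l-85 0-36 8 0 38 19 1 2 1 6 14 3 33 4 13 10 20 8 8 37-39 10-29 12-21 9-36z"/><path d="M68 152l-30 4-21-1-1 45 15 12 44 18 34 20 22 5 2-9 17-22 0-8-3-10-10-16 3-31-25-3-32 4z"/><path d="M266 31l-7 0-9 5-19 21-8 5-12 1-22-5-22 22-12 16-4 9-10 47 0 8 10 0 14-6 10-9 15-21 20-11 12-1 8 2 12 7 9 10 0-11 4-8 27-23 9-14 12-12z"/><path d="M194 16l-57 1-10 46-12 21-7 22-8 14-32 32 1 2 14 6 32-4 26 2 13-60 13-18 22-25z"/><path d="M434 158l-22 16-23 24-12 5-15-1-19-14 4 18 0 17 18 21 27-9 12 0 34 17 26 3 0-59-8-3-7-7z"/><path d="M35 63l-19 0 0 91 22 2 29-4-17-28-4-13-3-33z"/>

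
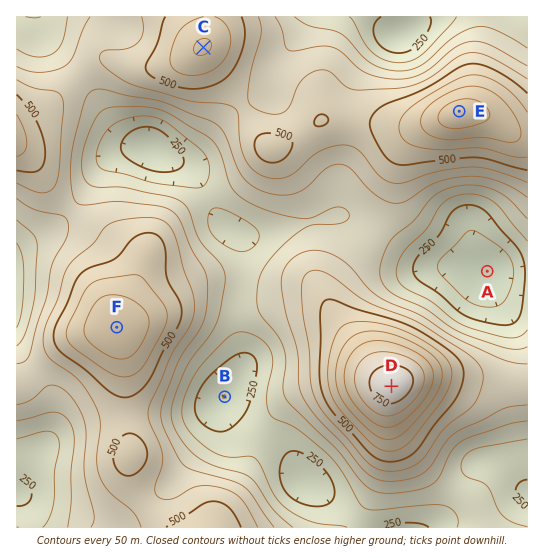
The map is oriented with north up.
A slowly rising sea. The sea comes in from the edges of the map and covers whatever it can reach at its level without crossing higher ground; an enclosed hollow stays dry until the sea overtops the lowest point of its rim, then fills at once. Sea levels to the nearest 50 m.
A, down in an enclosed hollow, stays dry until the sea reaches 250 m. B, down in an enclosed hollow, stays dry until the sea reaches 300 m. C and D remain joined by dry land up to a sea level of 350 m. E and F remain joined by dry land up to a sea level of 400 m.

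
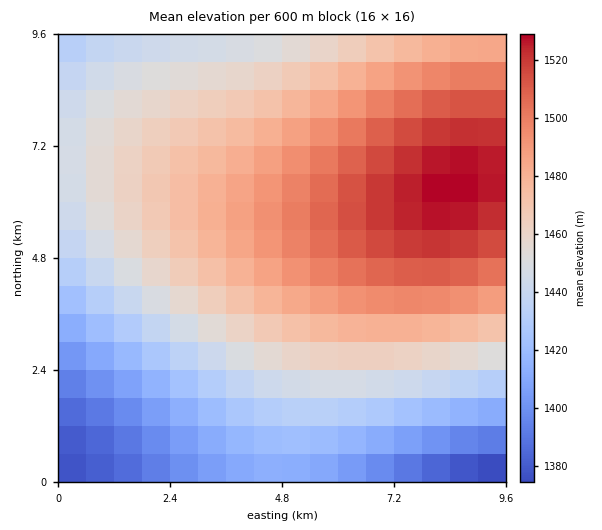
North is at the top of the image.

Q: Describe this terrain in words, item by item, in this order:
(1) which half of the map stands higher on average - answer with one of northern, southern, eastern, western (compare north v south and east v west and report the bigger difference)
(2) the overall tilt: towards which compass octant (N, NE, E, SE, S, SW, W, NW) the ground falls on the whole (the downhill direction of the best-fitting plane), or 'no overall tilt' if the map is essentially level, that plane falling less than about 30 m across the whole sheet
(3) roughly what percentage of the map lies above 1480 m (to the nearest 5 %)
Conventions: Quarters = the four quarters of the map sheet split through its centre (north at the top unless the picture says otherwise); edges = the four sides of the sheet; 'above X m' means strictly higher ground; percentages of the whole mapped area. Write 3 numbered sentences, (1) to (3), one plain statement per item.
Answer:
(1) On average the northern half of the map is the higher ground.
(2) The general tilt is down to the south-west (the land rises towards the north-east).
(3) About 35 % of the map lies above 1480 m.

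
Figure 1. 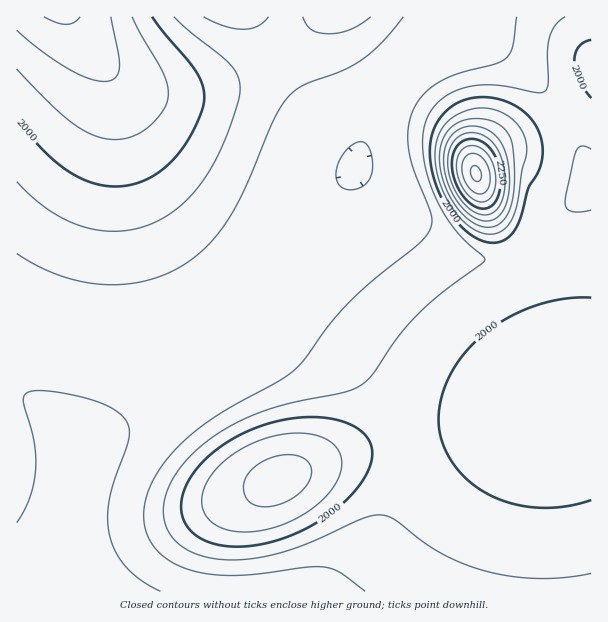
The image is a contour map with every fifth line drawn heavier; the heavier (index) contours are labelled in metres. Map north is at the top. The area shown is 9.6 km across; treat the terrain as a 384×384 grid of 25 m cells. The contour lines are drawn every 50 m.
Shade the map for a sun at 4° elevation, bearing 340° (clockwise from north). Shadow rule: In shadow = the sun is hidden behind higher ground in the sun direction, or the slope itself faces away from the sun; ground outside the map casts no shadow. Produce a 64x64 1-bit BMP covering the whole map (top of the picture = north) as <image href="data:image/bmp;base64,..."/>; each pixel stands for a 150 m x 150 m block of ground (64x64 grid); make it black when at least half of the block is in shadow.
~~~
<image width="64" height="64" href="data:image/bmp;base64,Qk0+AgAAAAAAAD4AAAAoAAAAQAAAAEAAAAABAAEAAAAAAAACAAATCwAAEwsAAAIAAAAAAAAA////AAAAAAAAAH///4AAAAAAf///gAAAAAD///+AAAAAAP///4AAAAAAf///gAAAAAA///+AAAAAAB///4AAAAAAB///gAAAAAAAf/+AAACAAAAP/wAAAIAAAAP/AAAAgAAAAP8AAAEAAAAAfwAAAwAAAAAMAAADAAAAAAAAAAcAAAAAAAAABwAAAAAAAAAGAAAAAAAAAA4AAAAAAAAADgAAAAAAAAAeAAAAAAAAABwAAAAAAAAAPAAAAAAAAAA8AAAAAAAAAHwAAAAAAAAAfAAAAAAAAAD4AAAAAAAAAPgAAAAAAAAB+AAAAAAAAAH4AAAAAAAAA/gAAAAAAAAH8AAAAAAAAAfwAAAAAAAAD/AAAAAAAAAP8AAAAAAAAB/wAAAAAAAAH/AAAAAAAAA/8AAAAAAAAD/wAAAAAAAAf/AAAAAAAAD/8AAA4AAAAP/wAAHgAAAA//AAA/AAAAH/8AAD8AAAAf/wAAPwAAAA//AAA/AAAAA/8AAD8AAAAA/gAAHwAAAAA+AAAPAAAAABwAAAAAAAAAAAAAAAAAAAAAAAAAAAAAAAAAAAAAAAAAAAAAAAAAAAAAAAAAAAA4AAAAAAAAAHwAAAAAAAAA/AAAAAAAAAD+AAAAAAAAAf4AAAAAAAAB/gAAAAAAAAP/AAAAAAAAA/8AAAAAAAAD/wAAAAAAAAP/gAAA=="/>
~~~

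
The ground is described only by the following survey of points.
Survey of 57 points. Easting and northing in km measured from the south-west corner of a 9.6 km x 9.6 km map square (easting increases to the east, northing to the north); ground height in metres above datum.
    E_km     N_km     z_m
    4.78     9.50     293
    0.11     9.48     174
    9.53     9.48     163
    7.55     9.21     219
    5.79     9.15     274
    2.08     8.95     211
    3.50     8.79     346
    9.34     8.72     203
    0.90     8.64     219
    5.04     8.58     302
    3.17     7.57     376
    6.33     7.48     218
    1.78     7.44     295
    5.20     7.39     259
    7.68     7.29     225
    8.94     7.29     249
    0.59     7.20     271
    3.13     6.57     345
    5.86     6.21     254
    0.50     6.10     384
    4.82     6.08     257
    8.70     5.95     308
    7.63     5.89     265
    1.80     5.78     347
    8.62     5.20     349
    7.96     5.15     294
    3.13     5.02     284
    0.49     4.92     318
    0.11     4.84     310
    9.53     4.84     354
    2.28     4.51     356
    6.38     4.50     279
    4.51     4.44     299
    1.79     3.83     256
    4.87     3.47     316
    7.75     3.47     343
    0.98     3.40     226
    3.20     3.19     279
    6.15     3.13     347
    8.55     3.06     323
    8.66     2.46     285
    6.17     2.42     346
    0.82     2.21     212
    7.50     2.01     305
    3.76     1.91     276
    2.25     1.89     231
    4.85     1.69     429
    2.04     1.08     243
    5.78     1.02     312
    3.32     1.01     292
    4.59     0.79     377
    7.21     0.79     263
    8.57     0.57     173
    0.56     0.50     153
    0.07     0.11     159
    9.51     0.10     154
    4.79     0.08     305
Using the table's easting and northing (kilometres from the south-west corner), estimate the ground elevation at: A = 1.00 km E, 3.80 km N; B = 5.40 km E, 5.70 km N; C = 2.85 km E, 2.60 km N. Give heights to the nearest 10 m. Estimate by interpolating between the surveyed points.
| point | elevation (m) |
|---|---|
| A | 220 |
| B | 270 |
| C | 280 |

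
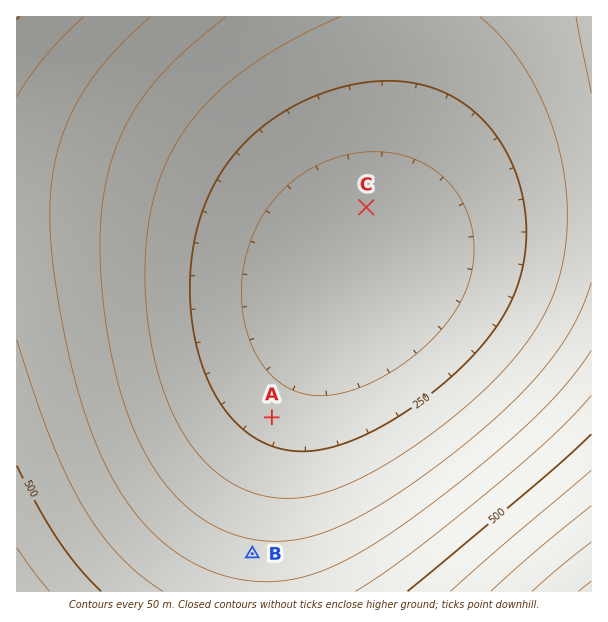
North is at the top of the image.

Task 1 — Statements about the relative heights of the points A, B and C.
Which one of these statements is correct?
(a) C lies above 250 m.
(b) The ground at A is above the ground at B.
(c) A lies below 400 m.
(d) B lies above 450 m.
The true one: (c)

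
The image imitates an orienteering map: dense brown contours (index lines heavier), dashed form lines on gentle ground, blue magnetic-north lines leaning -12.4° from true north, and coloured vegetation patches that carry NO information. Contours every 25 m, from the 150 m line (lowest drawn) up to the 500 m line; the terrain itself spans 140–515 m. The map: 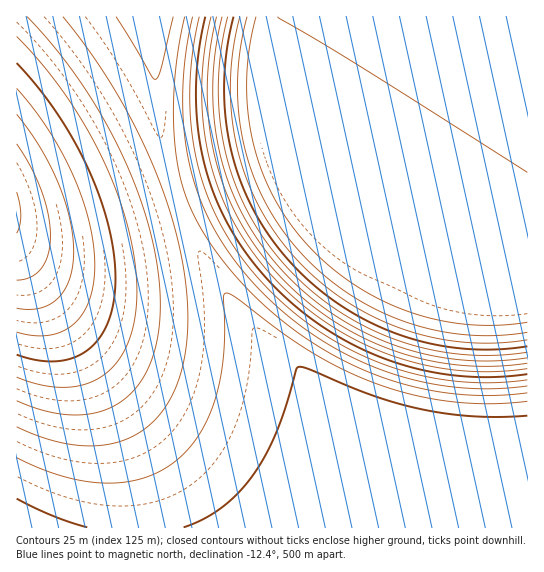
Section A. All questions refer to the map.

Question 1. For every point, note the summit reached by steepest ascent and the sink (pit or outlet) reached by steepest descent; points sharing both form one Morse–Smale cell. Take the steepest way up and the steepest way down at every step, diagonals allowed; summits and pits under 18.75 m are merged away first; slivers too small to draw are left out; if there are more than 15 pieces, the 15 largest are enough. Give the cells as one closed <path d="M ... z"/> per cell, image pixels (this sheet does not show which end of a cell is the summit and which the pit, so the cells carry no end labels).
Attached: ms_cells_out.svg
<path d="M527 16l-228 0-19 34-9 28-2 40 8 41-3 4-28 10-70 24 24 57 29 47 18 21 32 33 54 40 18 22 9 21 5 21 4 30 1 39 158-1z"/><path d="M175 197l-56 19-49 12-43 1-11-2 0 300 353 1 0-39-2-22-7-29-9-21-18-22-54-40-32-33-18-21-29-47z"/><path d="M159 16l-143 1 1 210 10 2 43-1 49-12 57-19-12-40-8-51-1-45z"/><path d="M298 16l-138 1-5 44 1 45 8 51 13 39 69-23 28-10 3-4-8-41 2-40 9-28z"/>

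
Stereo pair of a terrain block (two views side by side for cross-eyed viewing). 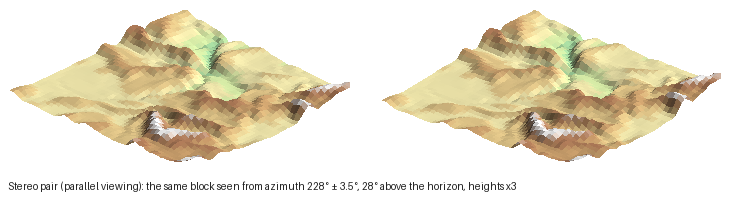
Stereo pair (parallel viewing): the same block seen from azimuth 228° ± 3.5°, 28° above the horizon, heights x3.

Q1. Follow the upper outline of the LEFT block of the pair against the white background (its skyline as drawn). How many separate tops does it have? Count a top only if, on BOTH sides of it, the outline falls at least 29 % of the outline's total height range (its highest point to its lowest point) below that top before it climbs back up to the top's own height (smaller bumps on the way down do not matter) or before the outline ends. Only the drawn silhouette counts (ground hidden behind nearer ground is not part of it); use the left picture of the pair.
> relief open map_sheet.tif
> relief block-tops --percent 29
1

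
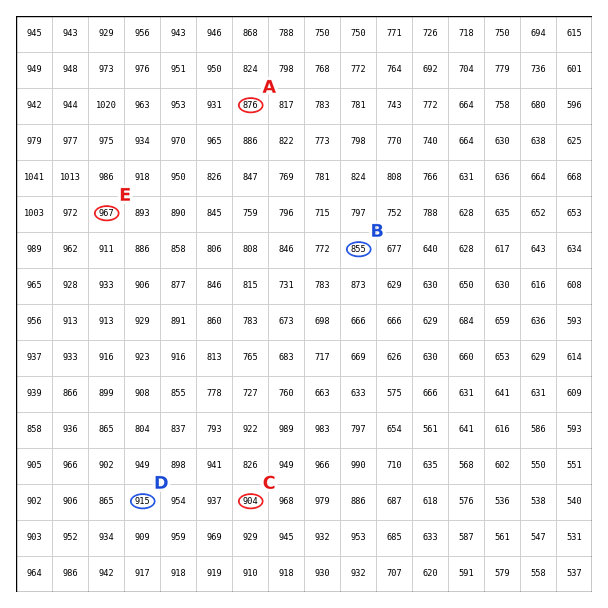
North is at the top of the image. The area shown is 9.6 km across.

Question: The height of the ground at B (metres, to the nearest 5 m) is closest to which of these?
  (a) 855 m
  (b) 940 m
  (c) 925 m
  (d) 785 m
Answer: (a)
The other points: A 875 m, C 905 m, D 915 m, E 965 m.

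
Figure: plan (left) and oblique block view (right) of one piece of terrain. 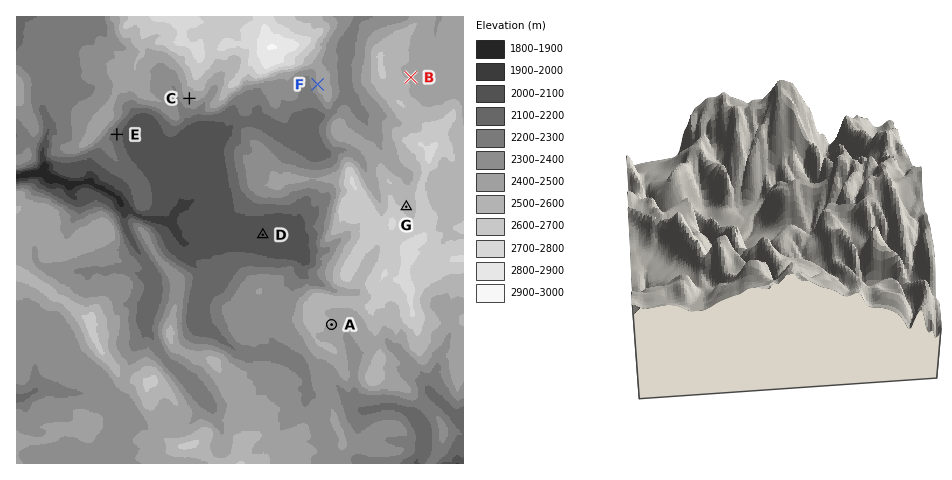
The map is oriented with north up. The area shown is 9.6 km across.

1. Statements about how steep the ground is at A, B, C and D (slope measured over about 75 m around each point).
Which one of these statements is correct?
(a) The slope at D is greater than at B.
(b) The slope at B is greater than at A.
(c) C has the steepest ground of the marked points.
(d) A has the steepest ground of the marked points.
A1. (c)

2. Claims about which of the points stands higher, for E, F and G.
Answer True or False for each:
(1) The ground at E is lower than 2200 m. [True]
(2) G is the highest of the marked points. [True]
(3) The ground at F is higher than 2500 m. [False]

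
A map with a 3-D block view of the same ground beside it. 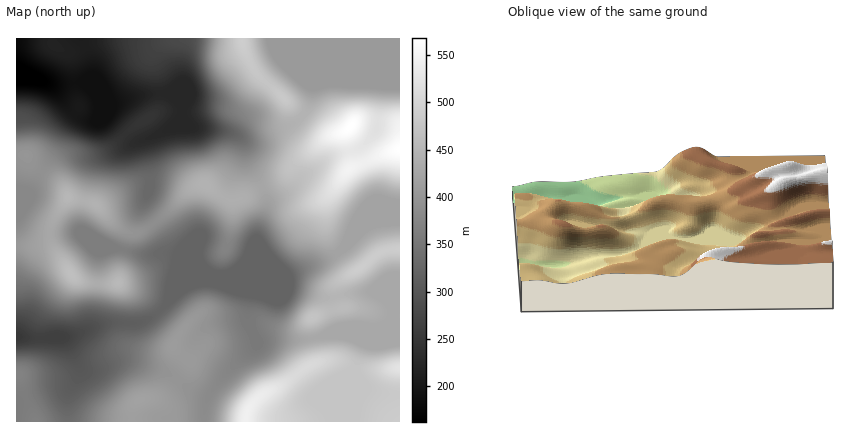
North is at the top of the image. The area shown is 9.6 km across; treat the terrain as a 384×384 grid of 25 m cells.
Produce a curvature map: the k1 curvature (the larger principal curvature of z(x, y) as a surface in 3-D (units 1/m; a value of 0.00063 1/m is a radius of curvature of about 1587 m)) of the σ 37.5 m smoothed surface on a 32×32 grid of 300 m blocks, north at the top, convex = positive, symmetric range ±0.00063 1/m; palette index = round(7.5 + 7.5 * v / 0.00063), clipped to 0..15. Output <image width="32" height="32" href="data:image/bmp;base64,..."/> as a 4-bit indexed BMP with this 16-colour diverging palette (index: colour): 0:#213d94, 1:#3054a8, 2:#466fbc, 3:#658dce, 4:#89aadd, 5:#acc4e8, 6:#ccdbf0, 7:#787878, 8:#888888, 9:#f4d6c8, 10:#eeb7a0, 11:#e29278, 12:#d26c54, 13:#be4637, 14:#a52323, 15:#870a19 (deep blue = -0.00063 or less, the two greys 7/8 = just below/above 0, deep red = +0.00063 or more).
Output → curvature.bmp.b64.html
<image width="32" height="32" href="data:image/bmp;base64,Qk12AgAAAAAAAHYAAAAoAAAAIAAAACAAAAABAAQAAAAAAAACAAATCwAAEwsAABAAAAAAAAAAlD0hAKhUMAC8b0YAzo1lAN2qiQDoxKwA8NvMAHh4eACIiIgAyNb0AKC37gB4kuIAVGzSADdGvgAjI6UAGQqHAIqZmZmZh4mHiv1niIiHiIiKh3iau5mYh4rvqId4iIiImnd4iJu6mIiJn/6nd3eHiKmIh3eJmZiZh4rf+4d3iJncupiHeImYmXiIeM/qma3/u6mZmYiJqYmIh2aa3/26rHmHeJmru8l5mYdmmZiZh3hph3h4mHjNiJiIia2oeIiIeJiYaIh3jdmYiLzP/ZiJiIeapmeaqojezLu3avzNypiYisqr39qIm7mIh3fLmYeHh4rv//2oeIiIeIh3vvyYd3is/JrsqpiIiYiIeJi/+3eanehoyniXed2YiJqIqM/Jua6oeIqHh3i/p4mqmqd7/4msZ4nO+oh3bsVpupqoiZl5vmWf6s+4ZW3Xerh6t3iIeK+77pdr/Hacy7qrqrd3d3ds3tuoZr/M26uoibzZd3h3jNury4eMy7mamZiK7XVZia24ib3Kq8yoiZq4d8/aiomblndou7vMypmZuoec38q7u83ad3eamcyXiJvZinrc3bvMrdh3iGSbhpmZz8uYeoqod1a9qHh1eomql4vfyHq7uImHisyYmr25ermJjP3ezKmah3iKqIm6mGr+qbzNu4mHmYeIiYh2qZm/+XiYiHeHaJh3iImXZ7ua/od4h3iHeHmoeJmZiInbntd4iIiIiImqqYiZiZib66+XeIiIiIeZqYiamYmqqMvOZ4h4iIiI"/>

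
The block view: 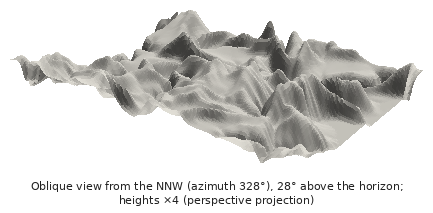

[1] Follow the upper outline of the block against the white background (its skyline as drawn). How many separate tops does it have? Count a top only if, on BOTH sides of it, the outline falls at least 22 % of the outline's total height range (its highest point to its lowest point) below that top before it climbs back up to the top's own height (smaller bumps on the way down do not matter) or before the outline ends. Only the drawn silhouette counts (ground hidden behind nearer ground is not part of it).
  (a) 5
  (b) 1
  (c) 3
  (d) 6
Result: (c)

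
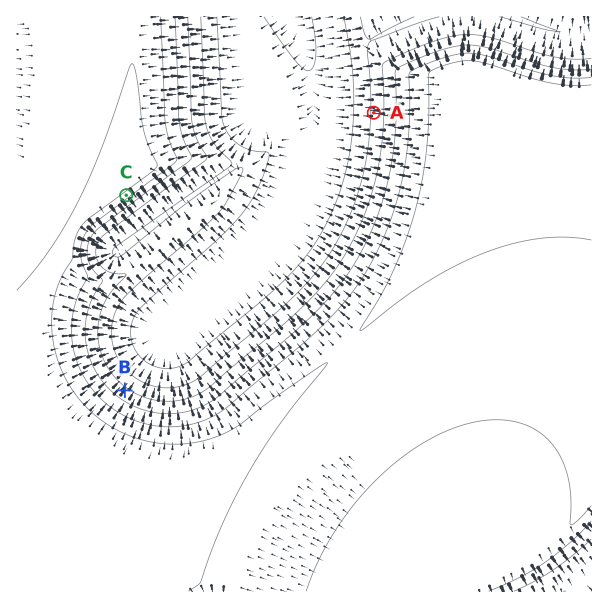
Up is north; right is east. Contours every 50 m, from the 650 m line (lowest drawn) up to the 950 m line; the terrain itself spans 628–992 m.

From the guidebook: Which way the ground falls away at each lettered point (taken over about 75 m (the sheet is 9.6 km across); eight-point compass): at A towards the W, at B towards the NE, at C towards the SE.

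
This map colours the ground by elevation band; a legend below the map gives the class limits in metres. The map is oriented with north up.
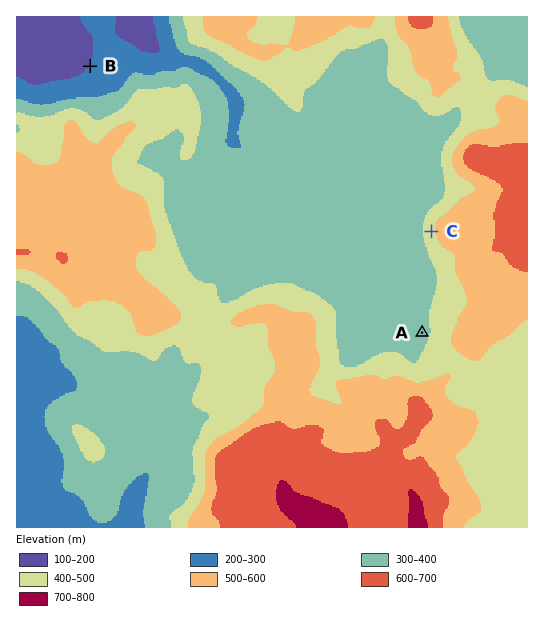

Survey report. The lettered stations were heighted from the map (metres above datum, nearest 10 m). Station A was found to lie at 370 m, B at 200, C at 470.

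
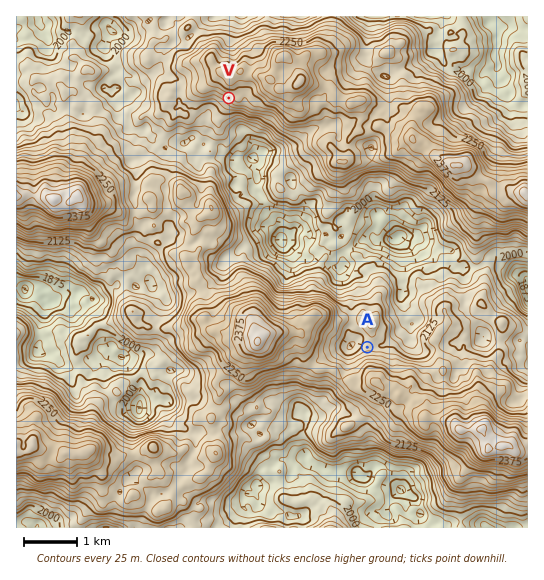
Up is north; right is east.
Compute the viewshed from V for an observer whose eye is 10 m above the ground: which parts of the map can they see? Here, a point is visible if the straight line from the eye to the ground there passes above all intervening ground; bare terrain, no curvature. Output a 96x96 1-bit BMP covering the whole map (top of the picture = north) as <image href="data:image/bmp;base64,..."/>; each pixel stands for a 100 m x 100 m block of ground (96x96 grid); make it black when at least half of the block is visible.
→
<image width="96" height="96" href="data:image/bmp;base64,Qk2+BAAAAAAAAD4AAAAoAAAAYAAAAGAAAAABAAEAAAAAAIAEAAATCwAAEwsAAAIAAAAAAAAA////AAAAAAAAAAAAAAAAAAAAAAAAAAAAAAAAAAAAAAAAAAAAAAAAAAAAAAAAAAAAAAAAAAAAAAAAAAAAAAAAAAAAAAAAAAAAAAAAAAAAAAAAAAAAAAAAAAAAAAAAAAAAAAAAAAAAAAAAAAAAAAAAAAAAAAAAAAAAAAAAAAAAAAAAAIAAAAAAAAAAAAAAAIAAAAAAAAAAAAAAAOAAAAAAAAAAAAAAAbwAAAAAAAAAAACM//4AAAAAAAAAAACf///gAAAAAAAAAADf//jgAAAAAAAAABz///AAAAAAAAAAABz//+AAAAAAAAAA/hz//wAAAAAAAAAQ/z//gAAAAAAAAAAT//8/AAAAAAAAAAA//8cfAAAAAAAAAAA//4B+AAAAAAAAAAA//4D+AAAAAAAAAAA//4D+AAAAAAAAAAGP/gH8AAAAAAAAAAPP3/EAAAAAAAAAAHf9n/gAAAAAAAAAAH/8HvgAAAAAAAAAAH//DoAAAAAAAAAAAH//j8AAAAAAAAAAAH//wsAAAAAAAAAAAHgfAAAAAAAAAAAAAGAcAAAAAAAAAAAAAAAcAAAAAAAAAAwAAAAeAAAAAAAAAT4AAAAeAAAAAAAAD5/8AEAfAAAAAAAAD5/8AeAPgAAAAAAA/v/+B/APgAAAAAAAf///5/A/gAAAAAAAP/////g/gAAAAAAAD/////B4AAAAAAAAB/////AAAAAAAAAAB/////wAAAAAAAAAA/////wAAAAAAAAAAf//3/wAAAAAAAAAAP////gAAAAAAAAAAH//4+AAAAAAAAAAAH//wcAAAAAAAAAAAD//wwAAAAAAAAAAAD//4AAAAAAAAAAAAB+A4AAAAAAAAAAAAB4A8AAAAAAAAAAAAH4AYAAAAAAAAAAAAHwAQAAAAAAAAAAAASAAgAAAAAAAAAAAAeAAAAAAAAAAAwgAYeAAAAAAAAAAB7ggZ+AAAAAAAAAAB/xgb/wAAAAAAAAAD/hgf/8AAAAAAACDD/jw//+YAAAAAACHn/zx///wAAAAAADn//zz/3/gAAAAAADn///////AAAAAAADh//7///mAAAAAAADx//////AAAAAAAAD3/////+AAAAAAAABh/////8AAAAAAAABh/////0AAAAAAAAAhv///+YAAAAAAAAABP///8YAAAAAAAAAAP/gfE4AAAAAAAAABP/AAEwAAAAAAAAAAP+AE9wAAAAAAAAAAe8AE/wAAAAAAAAACc4AH/gAAAAAAAAAE0wAf/wAAAAAAAAAAWgAP/4AAAAAAAAAAXAAMf4AAAAAAAAAAfAAAH4AAAAAAAAAAcAAAH4IAAAAAAAAAgAAABAIAAAAAAAAAAAAAAAAAAAAAAAAAAAAAAAAAAAAAAAAAAAAAAAAAAAAAAAAAAAAAAAAAAAAAAAAAAAAAAAAAAAAAAAAAAAAAAAAAAAAAAAAAAAAAAAAAAAAAAAAAAAAAAAAAAAAAAAAAAAAAAAAAAAAAAAAAAAAAAAAAAAAAAAAAAAAAAAAAAAAAAAAAAAAAAAAAAAAAAAA="/>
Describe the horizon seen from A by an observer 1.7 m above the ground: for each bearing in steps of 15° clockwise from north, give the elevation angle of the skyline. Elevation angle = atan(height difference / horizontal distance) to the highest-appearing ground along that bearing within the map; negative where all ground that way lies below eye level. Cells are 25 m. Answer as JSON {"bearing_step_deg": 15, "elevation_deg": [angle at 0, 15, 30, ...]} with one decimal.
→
{"bearing_step_deg": 15, "elevation_deg": [3.9, 4.3, 3.8, 4.1, -0.5, 0.6, 0.3, 2.3, 5.7, 8.9, 13.8, 15.8, 16.0, 11.6, 8.0, 6.3, 6.3, 4.8, 8.3, 8.4, 8.6, 5.6, 1.1, 2.7]}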